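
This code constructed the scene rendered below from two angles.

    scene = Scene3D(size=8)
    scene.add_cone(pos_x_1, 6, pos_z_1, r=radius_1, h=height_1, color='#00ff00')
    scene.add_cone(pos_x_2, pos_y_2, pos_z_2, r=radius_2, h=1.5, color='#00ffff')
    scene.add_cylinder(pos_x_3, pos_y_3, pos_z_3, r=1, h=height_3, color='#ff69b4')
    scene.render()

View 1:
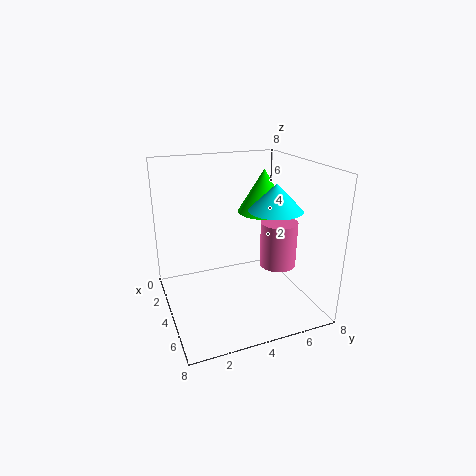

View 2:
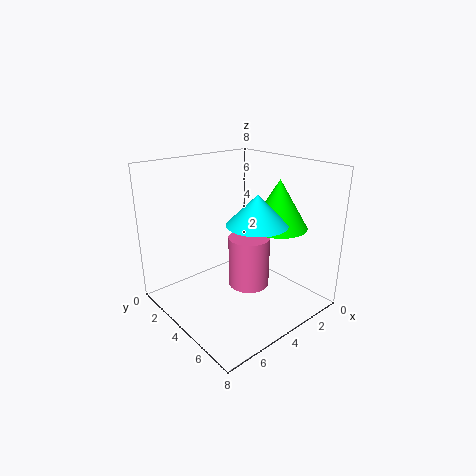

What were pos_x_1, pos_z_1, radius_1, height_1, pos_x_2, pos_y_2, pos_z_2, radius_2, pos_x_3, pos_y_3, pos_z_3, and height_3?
pos_x_1 = 3
pos_z_1 = 5
radius_1 = 1.5
height_1 = 2.5
pos_x_2 = 4.5
pos_y_2 = 6
pos_z_2 = 5.5
radius_2 = 1.5
pos_x_3 = 5
pos_y_3 = 6
pos_z_3 = 2.5
height_3 = 2.5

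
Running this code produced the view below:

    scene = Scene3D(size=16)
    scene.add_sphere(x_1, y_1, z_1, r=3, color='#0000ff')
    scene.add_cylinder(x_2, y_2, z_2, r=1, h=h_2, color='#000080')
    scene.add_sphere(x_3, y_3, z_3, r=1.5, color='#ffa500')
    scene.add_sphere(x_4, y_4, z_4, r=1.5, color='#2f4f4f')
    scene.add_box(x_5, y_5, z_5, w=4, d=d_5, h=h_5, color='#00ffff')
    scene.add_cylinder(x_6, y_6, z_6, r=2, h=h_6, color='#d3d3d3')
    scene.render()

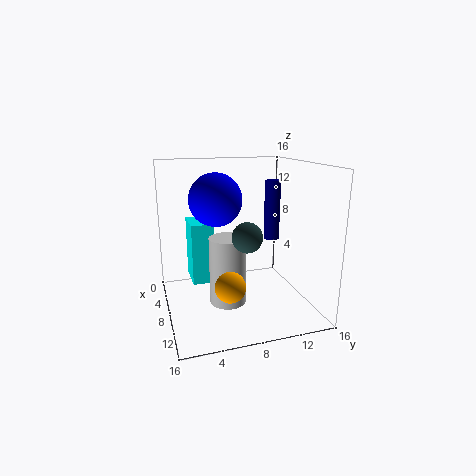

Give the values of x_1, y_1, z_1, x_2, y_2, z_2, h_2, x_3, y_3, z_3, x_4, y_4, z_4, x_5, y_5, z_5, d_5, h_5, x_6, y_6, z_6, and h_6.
x_1 = 6, y_1 = 6, z_1 = 12, x_2 = 3.5, y_2 = 14, z_2 = 6, h_2 = 7.5, x_3 = 13.5, y_3 = 5.5, z_3 = 5, x_4 = 12.5, y_4 = 7.5, z_4 = 9.5, x_5 = 3, y_5 = 3, z_5 = 2.5, d_5 = 2.5, h_5 = 7, x_6 = 9, y_6 = 6.5, z_6 = 1, h_6 = 7.5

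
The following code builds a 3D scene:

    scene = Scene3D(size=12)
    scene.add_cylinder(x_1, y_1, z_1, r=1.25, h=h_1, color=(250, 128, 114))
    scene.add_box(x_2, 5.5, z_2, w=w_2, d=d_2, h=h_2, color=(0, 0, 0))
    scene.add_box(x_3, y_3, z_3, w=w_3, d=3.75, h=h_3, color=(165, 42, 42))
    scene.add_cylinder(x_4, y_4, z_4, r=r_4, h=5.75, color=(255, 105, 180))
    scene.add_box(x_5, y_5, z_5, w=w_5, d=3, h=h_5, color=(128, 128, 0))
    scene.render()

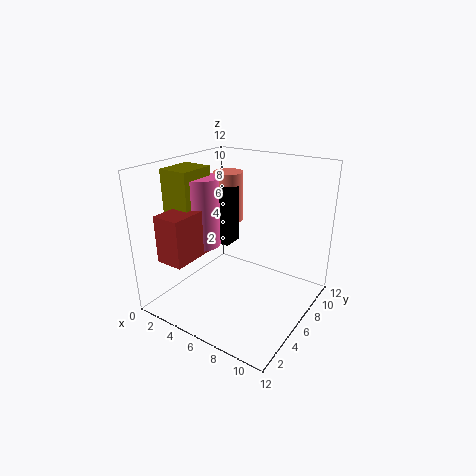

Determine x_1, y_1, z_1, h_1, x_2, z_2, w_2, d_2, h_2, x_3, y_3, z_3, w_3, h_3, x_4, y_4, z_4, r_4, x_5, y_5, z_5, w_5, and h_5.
x_1 = 4; y_1 = 7.5; z_1 = 6.75; h_1 = 4.25; x_2 = 2.5; z_2 = 5.25; w_2 = 2.75; d_2 = 1.75; h_2 = 4.75; x_3 = 2; y_3 = 0.75; z_3 = 5; w_3 = 2.25; h_3 = 3.75; x_4 = 3.25; y_4 = 4.75; z_4 = 5.25; r_4 = 1.5; x_5 = 1; y_5 = 2.75; z_5 = 8; w_5 = 2.5; h_5 = 3.75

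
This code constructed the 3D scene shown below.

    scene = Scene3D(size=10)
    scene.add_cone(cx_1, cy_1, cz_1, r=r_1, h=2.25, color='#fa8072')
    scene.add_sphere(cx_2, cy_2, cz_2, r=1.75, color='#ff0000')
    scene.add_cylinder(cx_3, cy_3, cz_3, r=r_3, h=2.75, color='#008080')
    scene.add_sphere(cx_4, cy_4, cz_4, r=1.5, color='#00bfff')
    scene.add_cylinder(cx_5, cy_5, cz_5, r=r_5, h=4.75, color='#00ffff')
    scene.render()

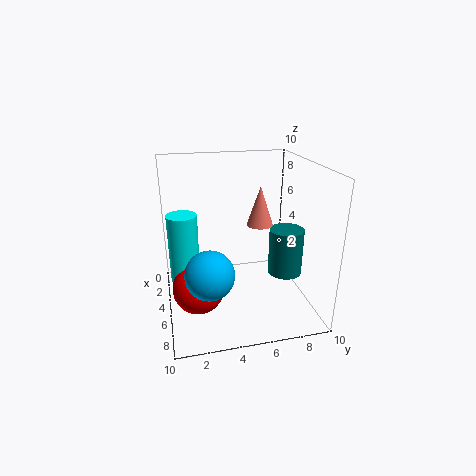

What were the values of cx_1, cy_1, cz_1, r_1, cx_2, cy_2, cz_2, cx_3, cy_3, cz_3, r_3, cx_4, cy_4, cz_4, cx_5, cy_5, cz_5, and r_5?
cx_1 = 8.25, cy_1 = 5.5, cz_1 = 7.25, r_1 = 0.75, cx_2 = 6, cy_2 = 2, cz_2 = 2, cx_3 = 8.75, cy_3 = 7, cz_3 = 4.25, r_3 = 1, cx_4 = 8.25, cy_4 = 2.5, cz_4 = 4.25, cx_5 = 5, cy_5 = 1.25, cz_5 = 2.25, r_5 = 1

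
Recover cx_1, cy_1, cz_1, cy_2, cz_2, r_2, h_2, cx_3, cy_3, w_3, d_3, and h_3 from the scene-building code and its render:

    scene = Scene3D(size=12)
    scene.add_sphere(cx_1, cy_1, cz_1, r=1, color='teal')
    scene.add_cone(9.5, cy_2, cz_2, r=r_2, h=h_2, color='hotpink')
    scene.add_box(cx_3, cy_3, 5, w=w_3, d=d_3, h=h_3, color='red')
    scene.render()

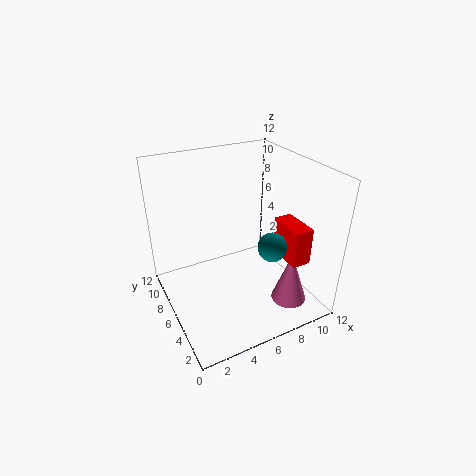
cx_1 = 6, cy_1 = 1, cz_1 = 8, cy_2 = 3, cz_2 = 0.5, r_2 = 1.5, h_2 = 4.5, cx_3 = 8.5, cy_3 = 1.5, w_3 = 1.5, d_3 = 3, h_3 = 3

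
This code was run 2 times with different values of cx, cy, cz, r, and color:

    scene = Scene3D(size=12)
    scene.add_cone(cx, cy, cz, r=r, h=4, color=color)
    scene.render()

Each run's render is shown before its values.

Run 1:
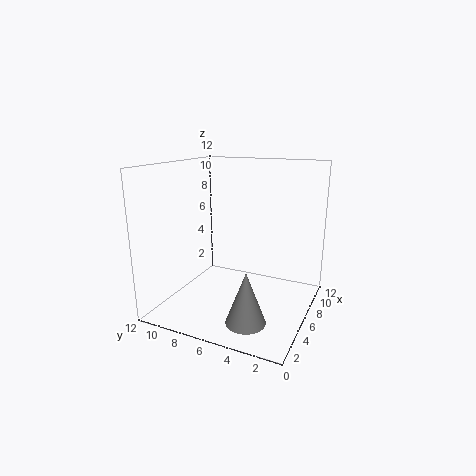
cx = 2
cy = 3.5
cz = 1
r = 1.5
color = 'gray'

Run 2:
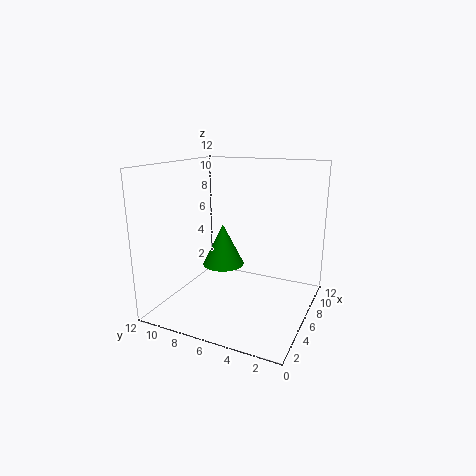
cx = 9
cy = 9
cz = 2
r = 2
color = 'green'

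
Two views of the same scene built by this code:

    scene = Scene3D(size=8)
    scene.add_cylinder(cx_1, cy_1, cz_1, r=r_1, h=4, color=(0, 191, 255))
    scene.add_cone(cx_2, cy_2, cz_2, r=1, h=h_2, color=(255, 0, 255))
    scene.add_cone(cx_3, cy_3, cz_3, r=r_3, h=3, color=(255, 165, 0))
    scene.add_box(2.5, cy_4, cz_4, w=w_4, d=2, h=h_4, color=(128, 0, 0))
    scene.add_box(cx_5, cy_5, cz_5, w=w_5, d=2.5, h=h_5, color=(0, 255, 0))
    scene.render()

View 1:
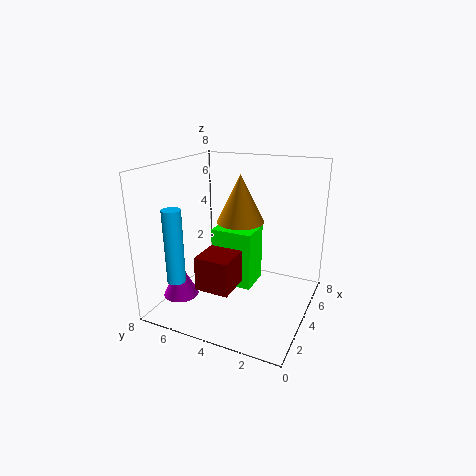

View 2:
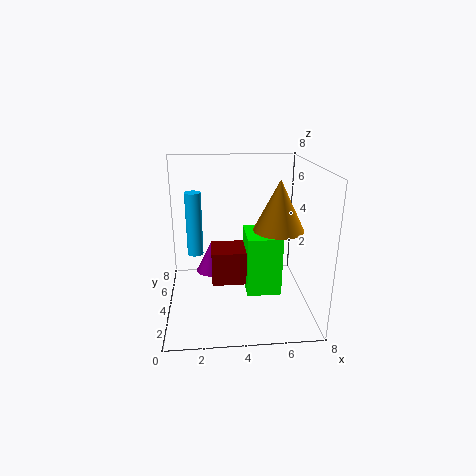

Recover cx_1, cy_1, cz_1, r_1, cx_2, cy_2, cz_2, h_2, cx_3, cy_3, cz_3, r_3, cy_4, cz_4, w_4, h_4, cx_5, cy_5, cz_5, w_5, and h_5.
cx_1 = 1.5; cy_1 = 6.5; cz_1 = 2; r_1 = 0.5; cx_2 = 2.5; cy_2 = 7; cz_2 = 0.5; h_2 = 2; cx_3 = 6.5; cy_3 = 5; cz_3 = 4; r_3 = 1.5; cy_4 = 4; cz_4 = 1; w_4 = 2; h_4 = 2; cx_5 = 4.5; cy_5 = 3.5; cz_5 = 0.5; w_5 = 2; h_5 = 3.5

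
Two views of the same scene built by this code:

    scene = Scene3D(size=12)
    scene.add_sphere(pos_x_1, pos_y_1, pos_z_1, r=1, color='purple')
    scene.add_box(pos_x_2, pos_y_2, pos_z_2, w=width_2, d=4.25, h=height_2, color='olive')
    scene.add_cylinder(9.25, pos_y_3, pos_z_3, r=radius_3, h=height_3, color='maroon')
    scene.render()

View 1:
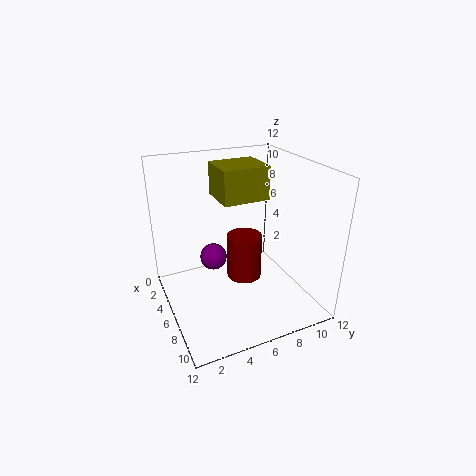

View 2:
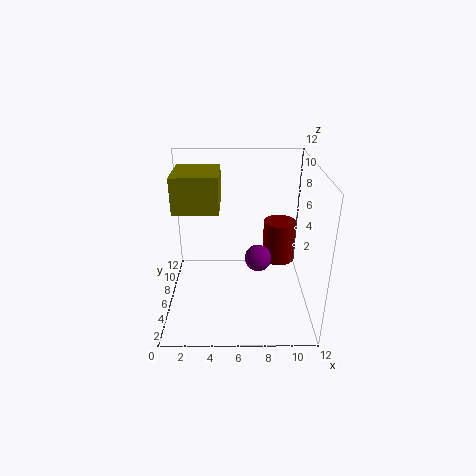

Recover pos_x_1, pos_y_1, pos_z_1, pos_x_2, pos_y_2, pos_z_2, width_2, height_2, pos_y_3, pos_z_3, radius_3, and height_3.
pos_x_1 = 7.5, pos_y_1 = 3.25, pos_z_1 = 5.75, pos_x_2 = 0.75, pos_y_2 = 5.5, pos_z_2 = 8.25, width_2 = 3.75, height_2 = 3, pos_y_3 = 5, pos_z_3 = 4.75, radius_3 = 1.25, height_3 = 3.25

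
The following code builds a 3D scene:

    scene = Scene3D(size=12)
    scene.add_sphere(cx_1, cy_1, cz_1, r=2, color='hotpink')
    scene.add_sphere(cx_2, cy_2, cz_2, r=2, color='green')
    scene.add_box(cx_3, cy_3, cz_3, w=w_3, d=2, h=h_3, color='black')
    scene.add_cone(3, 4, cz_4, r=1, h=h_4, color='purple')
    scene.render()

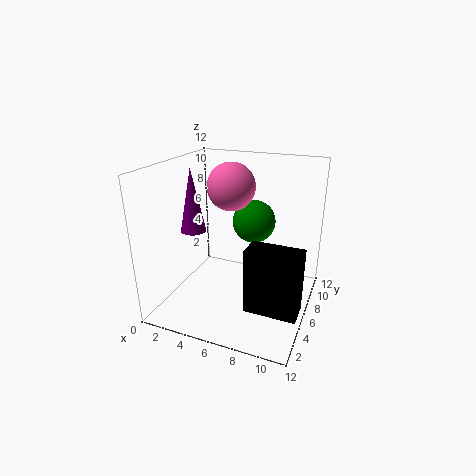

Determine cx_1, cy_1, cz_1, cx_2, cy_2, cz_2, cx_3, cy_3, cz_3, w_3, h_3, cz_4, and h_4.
cx_1 = 5
cy_1 = 7
cz_1 = 10
cx_2 = 6
cy_2 = 10
cz_2 = 6
cx_3 = 8
cy_3 = 2
cz_3 = 2
w_3 = 4
h_3 = 5
cz_4 = 7
h_4 = 5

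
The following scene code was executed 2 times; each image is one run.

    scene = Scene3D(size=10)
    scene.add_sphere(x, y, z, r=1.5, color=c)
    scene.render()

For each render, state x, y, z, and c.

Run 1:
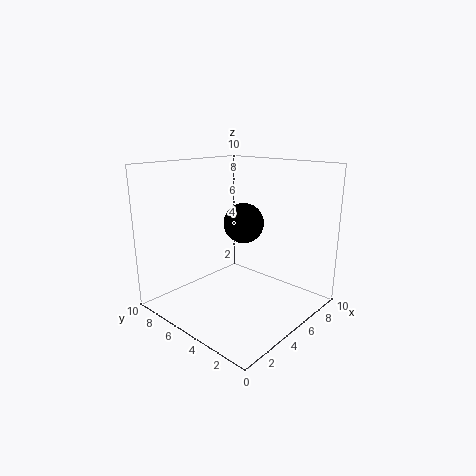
x = 6.75
y = 6
z = 5.5
c = 'black'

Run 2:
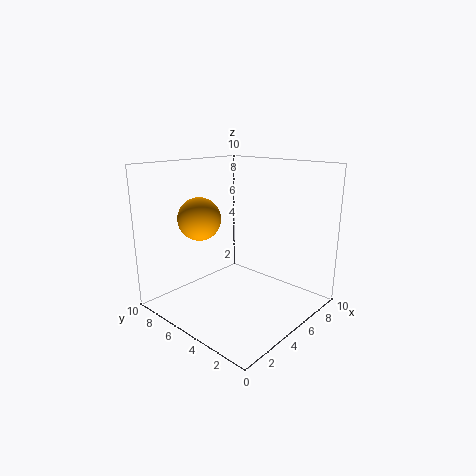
x = 3.5
y = 7.25
z = 6.25
c = 'orange'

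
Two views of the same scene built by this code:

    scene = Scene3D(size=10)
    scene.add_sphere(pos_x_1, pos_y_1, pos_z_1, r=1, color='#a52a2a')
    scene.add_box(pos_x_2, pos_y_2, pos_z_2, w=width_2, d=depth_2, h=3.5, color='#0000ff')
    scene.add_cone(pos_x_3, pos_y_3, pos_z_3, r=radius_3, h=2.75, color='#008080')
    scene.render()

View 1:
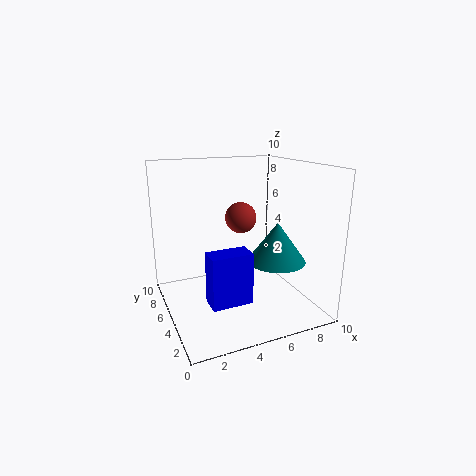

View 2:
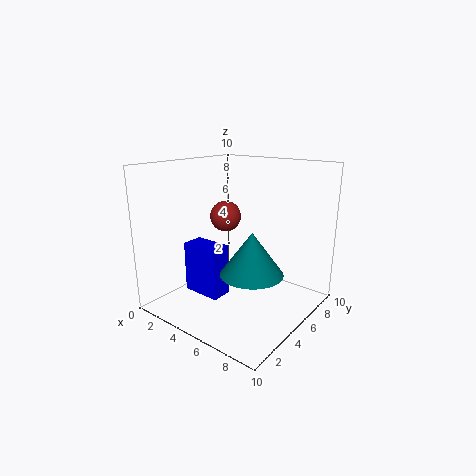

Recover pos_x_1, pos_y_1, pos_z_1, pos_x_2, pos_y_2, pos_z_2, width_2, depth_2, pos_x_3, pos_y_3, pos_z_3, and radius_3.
pos_x_1 = 4.75; pos_y_1 = 4; pos_z_1 = 6.75; pos_x_2 = 2.25; pos_y_2 = 2.5; pos_z_2 = 1.25; width_2 = 2.75; depth_2 = 1.5; pos_x_3 = 7.25; pos_y_3 = 3.5; pos_z_3 = 3.5; radius_3 = 2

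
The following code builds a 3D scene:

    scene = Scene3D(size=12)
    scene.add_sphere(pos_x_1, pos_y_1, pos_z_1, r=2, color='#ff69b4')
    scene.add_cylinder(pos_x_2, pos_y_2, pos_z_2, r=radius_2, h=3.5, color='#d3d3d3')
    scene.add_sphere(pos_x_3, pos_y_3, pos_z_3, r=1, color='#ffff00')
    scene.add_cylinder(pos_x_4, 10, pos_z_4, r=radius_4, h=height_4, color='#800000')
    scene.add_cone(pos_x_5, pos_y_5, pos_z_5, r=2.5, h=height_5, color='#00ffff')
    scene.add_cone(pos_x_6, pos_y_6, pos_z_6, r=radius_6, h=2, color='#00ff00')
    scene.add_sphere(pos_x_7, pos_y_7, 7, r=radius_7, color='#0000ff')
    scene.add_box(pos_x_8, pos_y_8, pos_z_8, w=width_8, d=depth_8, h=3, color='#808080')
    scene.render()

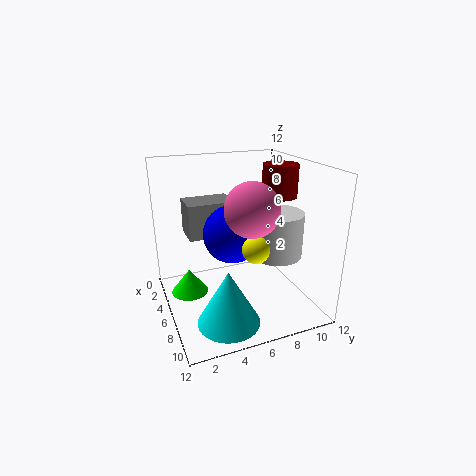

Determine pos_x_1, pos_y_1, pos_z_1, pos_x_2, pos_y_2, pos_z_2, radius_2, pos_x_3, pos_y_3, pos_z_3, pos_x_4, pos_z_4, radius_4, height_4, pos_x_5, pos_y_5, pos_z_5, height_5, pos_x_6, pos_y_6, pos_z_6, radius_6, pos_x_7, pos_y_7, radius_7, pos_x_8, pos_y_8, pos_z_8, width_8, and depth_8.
pos_x_1 = 9.25; pos_y_1 = 5.75; pos_z_1 = 9.5; pos_x_2 = 8.5; pos_y_2 = 8.25; pos_z_2 = 5.25; radius_2 = 2; pos_x_3 = 10; pos_y_3 = 5.75; pos_z_3 = 6.75; pos_x_4 = 5.5; pos_z_4 = 9; radius_4 = 1.5; height_4 = 2.75; pos_x_5 = 9; pos_y_5 = 4; pos_z_5 = 0.25; height_5 = 4.5; pos_x_6 = 5.75; pos_y_6 = 1.75; pos_z_6 = 1.75; radius_6 = 1.5; pos_x_7 = 7.25; pos_y_7 = 5; radius_7 = 2.25; pos_x_8 = 2; pos_y_8 = 2.25; pos_z_8 = 5.75; width_8 = 2.75; depth_8 = 4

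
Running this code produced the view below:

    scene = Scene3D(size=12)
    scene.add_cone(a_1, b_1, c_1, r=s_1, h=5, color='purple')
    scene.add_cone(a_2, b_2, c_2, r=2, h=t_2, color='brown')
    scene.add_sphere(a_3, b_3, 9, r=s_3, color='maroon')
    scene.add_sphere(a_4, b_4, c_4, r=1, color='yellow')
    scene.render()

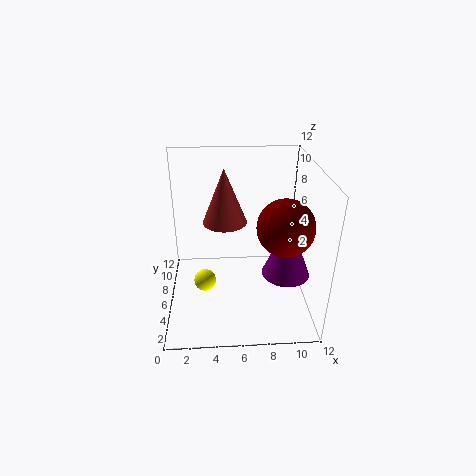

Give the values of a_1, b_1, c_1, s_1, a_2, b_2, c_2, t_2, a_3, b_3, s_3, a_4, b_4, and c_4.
a_1 = 10; b_1 = 5; c_1 = 3; s_1 = 2; a_2 = 5; b_2 = 9; c_2 = 6; t_2 = 5; a_3 = 9; b_3 = 2; s_3 = 2; a_4 = 3; b_4 = 7; c_4 = 1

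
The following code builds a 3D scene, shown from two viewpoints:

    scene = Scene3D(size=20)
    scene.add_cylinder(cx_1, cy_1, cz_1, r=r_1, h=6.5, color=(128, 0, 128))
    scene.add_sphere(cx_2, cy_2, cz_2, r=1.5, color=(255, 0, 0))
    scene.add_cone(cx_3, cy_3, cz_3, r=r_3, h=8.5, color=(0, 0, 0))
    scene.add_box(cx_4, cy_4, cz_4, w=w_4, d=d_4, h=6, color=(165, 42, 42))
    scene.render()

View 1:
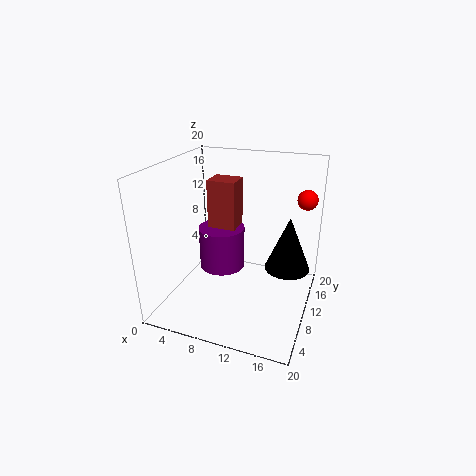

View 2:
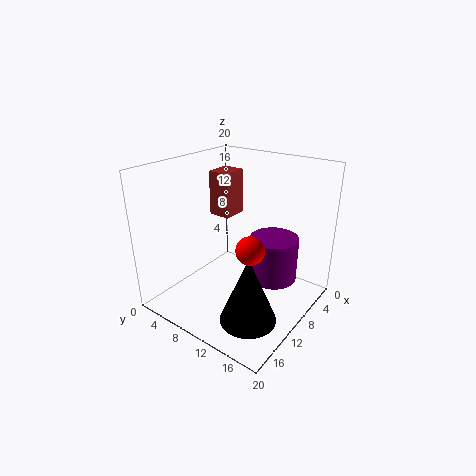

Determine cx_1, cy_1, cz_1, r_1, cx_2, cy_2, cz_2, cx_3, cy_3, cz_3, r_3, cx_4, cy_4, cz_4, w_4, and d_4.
cx_1 = 6; cy_1 = 13.5; cz_1 = 3; r_1 = 3.5; cx_2 = 18; cy_2 = 17.5; cz_2 = 14; cx_3 = 16; cy_3 = 16; cz_3 = 3; r_3 = 3.5; cx_4 = 7.5; cy_4 = 6; cz_4 = 13; w_4 = 3.5; d_4 = 3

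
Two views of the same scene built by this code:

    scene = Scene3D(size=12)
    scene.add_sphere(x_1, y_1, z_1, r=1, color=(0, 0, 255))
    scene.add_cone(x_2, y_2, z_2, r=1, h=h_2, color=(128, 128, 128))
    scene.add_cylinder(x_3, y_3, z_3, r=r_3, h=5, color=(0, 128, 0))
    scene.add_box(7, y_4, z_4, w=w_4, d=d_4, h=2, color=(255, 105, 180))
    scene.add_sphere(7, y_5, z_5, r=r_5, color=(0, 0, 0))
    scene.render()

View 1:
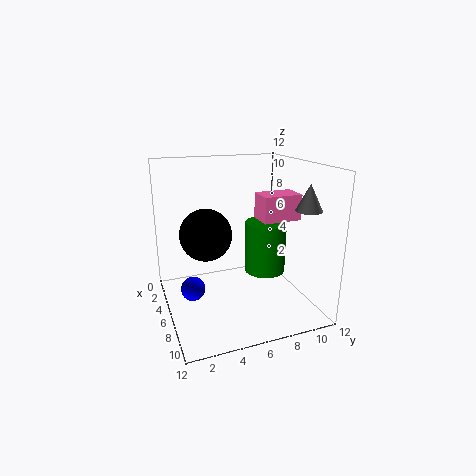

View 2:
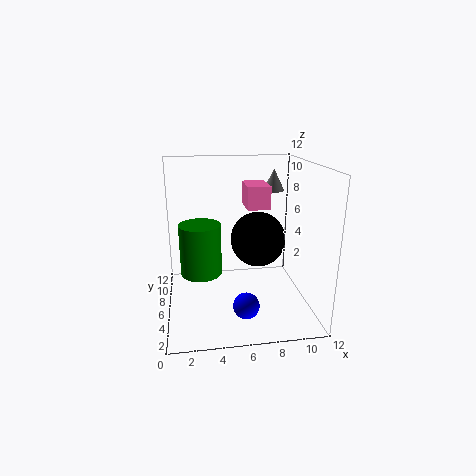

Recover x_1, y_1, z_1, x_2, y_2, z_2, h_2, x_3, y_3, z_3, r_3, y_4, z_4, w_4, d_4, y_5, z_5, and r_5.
x_1 = 6
y_1 = 2
z_1 = 2
x_2 = 10
y_2 = 10
z_2 = 9
h_2 = 2
x_3 = 3
y_3 = 10
z_3 = 1
r_3 = 2
y_4 = 7
z_4 = 8
w_4 = 2
d_4 = 3
y_5 = 3
z_5 = 7
r_5 = 2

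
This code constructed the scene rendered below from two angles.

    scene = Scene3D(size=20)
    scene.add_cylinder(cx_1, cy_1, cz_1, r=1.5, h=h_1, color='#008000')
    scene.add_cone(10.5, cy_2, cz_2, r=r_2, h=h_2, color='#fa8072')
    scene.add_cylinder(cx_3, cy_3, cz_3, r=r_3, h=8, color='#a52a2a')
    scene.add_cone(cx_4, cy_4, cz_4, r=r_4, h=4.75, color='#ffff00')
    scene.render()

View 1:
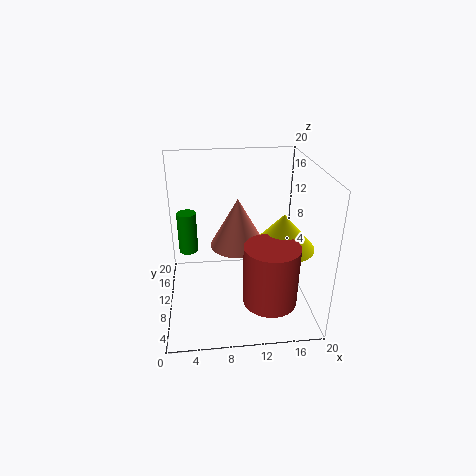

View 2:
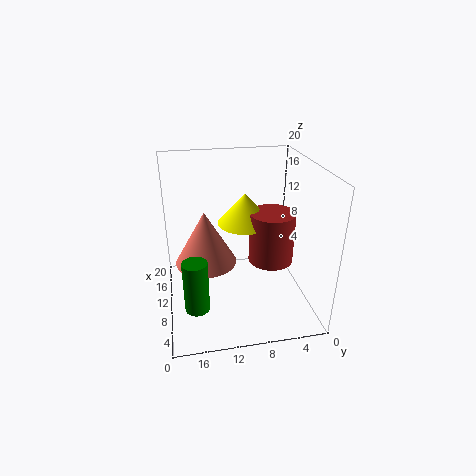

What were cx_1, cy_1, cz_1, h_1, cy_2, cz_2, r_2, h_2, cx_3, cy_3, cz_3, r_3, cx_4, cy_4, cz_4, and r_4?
cx_1 = 2.75
cy_1 = 16.5
cz_1 = 4.75
h_1 = 6.5
cy_2 = 14.5
cz_2 = 6.5
r_2 = 4.25
h_2 = 7.5
cx_3 = 13.5
cy_3 = 4
cz_3 = 3.75
r_3 = 3.5
cx_4 = 15.75
cy_4 = 7.75
cz_4 = 9.5
r_4 = 4.25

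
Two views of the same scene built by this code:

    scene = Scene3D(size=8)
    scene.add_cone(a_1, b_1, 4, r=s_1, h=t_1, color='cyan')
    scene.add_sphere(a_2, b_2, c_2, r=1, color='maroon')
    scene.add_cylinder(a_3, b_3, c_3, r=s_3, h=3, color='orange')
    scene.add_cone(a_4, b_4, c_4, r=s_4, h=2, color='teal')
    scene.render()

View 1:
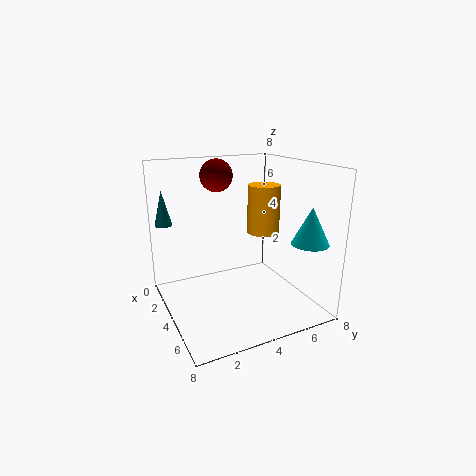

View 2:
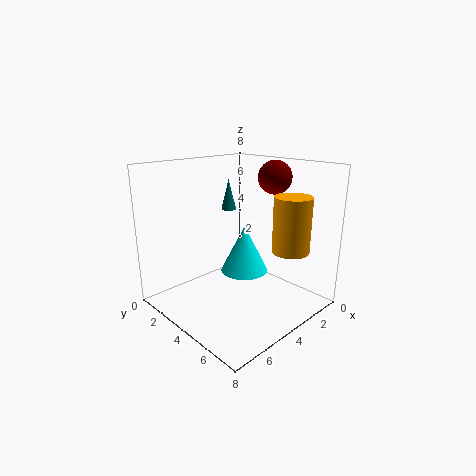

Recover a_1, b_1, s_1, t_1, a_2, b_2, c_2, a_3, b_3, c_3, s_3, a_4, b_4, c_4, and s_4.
a_1 = 6.5
b_1 = 7
s_1 = 1
t_1 = 2
a_2 = 1
b_2 = 4
c_2 = 7
a_3 = 2.5
b_3 = 6.5
c_3 = 3.5
s_3 = 1
a_4 = 1.5
b_4 = 0.5
c_4 = 4.5
s_4 = 0.5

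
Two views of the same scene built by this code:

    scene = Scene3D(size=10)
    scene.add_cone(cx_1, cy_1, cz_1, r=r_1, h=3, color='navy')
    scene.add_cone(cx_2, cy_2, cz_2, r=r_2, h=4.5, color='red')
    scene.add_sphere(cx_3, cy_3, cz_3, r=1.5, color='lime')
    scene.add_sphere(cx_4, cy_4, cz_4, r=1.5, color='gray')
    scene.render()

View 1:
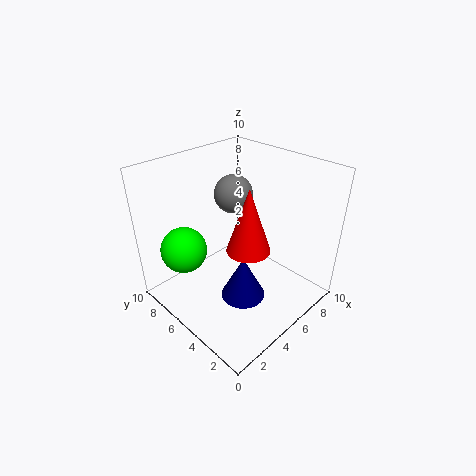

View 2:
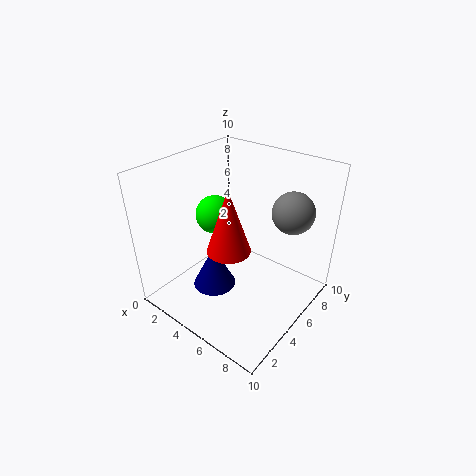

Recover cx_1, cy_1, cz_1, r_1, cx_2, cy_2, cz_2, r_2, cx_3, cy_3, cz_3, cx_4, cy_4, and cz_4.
cx_1 = 4
cy_1 = 3.5
cz_1 = 1.5
r_1 = 1.5
cx_2 = 5
cy_2 = 4
cz_2 = 4.5
r_2 = 1.5
cx_3 = 1.5
cy_3 = 6.5
cz_3 = 5
cx_4 = 7.5
cy_4 = 8
cz_4 = 6.5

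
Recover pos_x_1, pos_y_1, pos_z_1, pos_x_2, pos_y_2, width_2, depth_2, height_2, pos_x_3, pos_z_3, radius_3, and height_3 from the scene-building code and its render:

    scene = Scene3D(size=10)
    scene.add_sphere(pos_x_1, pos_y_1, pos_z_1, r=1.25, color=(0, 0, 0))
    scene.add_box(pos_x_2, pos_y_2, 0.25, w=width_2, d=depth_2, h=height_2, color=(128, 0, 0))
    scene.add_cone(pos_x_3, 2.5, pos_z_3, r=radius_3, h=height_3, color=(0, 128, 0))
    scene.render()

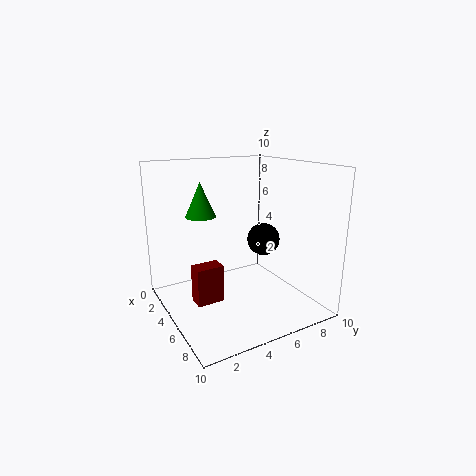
pos_x_1 = 3.75; pos_y_1 = 8; pos_z_1 = 4; pos_x_2 = 3.5; pos_y_2 = 2; width_2 = 1.25; depth_2 = 2; height_2 = 2.75; pos_x_3 = 4.5; pos_z_3 = 6.75; radius_3 = 1; height_3 = 2.25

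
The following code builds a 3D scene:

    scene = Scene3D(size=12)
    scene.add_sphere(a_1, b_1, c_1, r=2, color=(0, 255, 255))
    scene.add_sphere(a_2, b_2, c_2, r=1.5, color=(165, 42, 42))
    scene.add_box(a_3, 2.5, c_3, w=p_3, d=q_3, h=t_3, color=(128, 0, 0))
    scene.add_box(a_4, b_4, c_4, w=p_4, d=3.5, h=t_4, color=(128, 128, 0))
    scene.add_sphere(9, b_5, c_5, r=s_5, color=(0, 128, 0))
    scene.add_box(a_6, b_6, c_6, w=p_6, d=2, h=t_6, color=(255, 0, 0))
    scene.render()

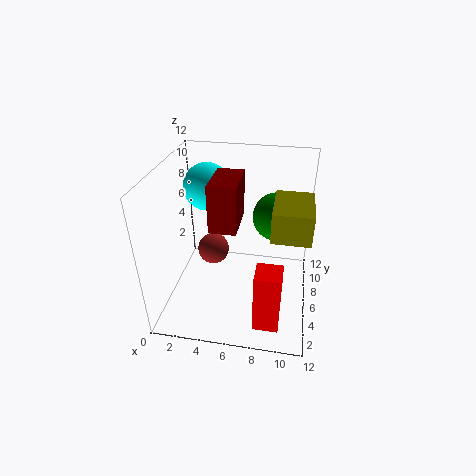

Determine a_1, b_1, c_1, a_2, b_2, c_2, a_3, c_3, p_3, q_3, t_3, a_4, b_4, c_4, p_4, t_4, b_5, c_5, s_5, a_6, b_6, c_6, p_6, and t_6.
a_1 = 3, b_1 = 8, c_1 = 9.5, a_2 = 3, b_2 = 9, c_2 = 2.5, a_3 = 4.5, c_3 = 8.5, p_3 = 2, q_3 = 3.5, t_3 = 3.5, a_4 = 9, b_4 = 0.5, c_4 = 9.5, p_4 = 2.5, t_4 = 2, b_5 = 7.5, c_5 = 7.5, s_5 = 2, a_6 = 8, b_6 = 1, c_6 = 1, p_6 = 2, t_6 = 5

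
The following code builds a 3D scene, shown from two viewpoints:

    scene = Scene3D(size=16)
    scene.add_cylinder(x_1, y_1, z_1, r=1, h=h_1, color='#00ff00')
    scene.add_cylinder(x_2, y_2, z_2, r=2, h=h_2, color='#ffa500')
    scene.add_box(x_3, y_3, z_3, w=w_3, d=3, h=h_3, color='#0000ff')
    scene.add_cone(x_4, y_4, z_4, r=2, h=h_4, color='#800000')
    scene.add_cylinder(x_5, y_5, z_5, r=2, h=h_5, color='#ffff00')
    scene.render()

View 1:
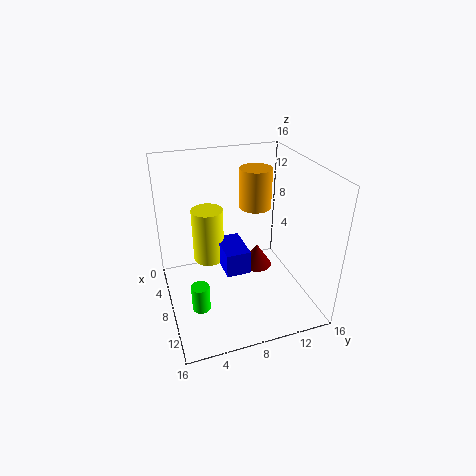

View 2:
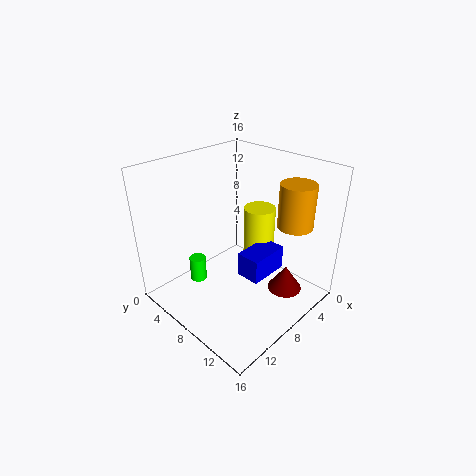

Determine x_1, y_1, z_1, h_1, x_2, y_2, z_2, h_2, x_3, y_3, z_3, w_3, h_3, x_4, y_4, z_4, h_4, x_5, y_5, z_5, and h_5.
x_1 = 10
y_1 = 3
z_1 = 1
h_1 = 3
x_2 = 3
y_2 = 12
z_2 = 9
h_2 = 5
x_3 = 2
y_3 = 7
z_3 = 2
w_3 = 5
h_3 = 3
x_4 = 4
y_4 = 12
z_4 = 1
h_4 = 3
x_5 = 2
y_5 = 6
z_5 = 2
h_5 = 7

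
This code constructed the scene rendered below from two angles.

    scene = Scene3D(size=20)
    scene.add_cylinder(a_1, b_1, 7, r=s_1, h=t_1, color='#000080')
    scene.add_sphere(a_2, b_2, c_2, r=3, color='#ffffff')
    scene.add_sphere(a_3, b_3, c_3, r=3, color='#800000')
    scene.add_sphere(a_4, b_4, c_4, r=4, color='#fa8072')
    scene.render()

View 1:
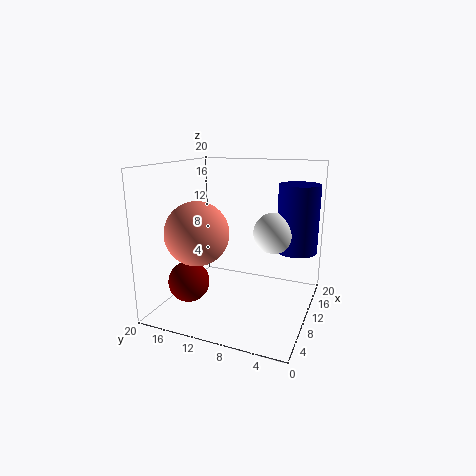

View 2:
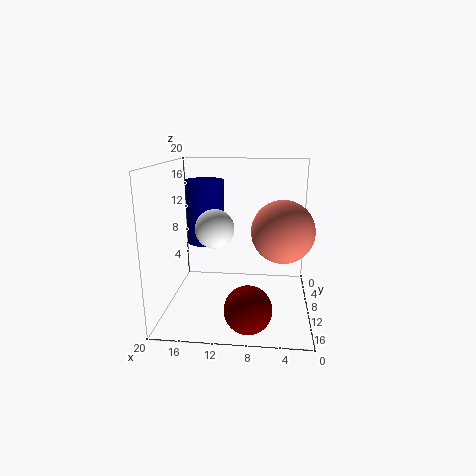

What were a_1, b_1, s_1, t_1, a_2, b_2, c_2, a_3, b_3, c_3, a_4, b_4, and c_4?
a_1 = 16; b_1 = 3; s_1 = 3; t_1 = 10; a_2 = 14; b_2 = 6; c_2 = 10; a_3 = 8; b_3 = 17; c_3 = 3; a_4 = 4; b_4 = 13; c_4 = 12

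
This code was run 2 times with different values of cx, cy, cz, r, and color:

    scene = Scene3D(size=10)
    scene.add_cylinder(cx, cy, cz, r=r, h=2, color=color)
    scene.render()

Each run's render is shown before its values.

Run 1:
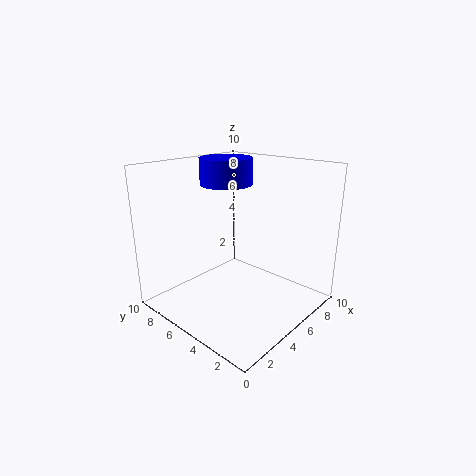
cx = 7
cy = 8
cz = 8
r = 2
color = 'blue'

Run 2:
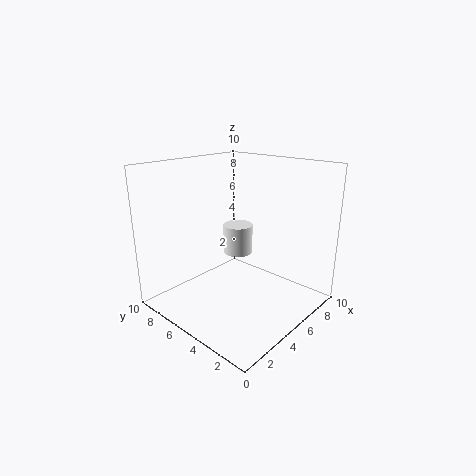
cx = 5
cy = 5
cz = 4
r = 1
color = 'white'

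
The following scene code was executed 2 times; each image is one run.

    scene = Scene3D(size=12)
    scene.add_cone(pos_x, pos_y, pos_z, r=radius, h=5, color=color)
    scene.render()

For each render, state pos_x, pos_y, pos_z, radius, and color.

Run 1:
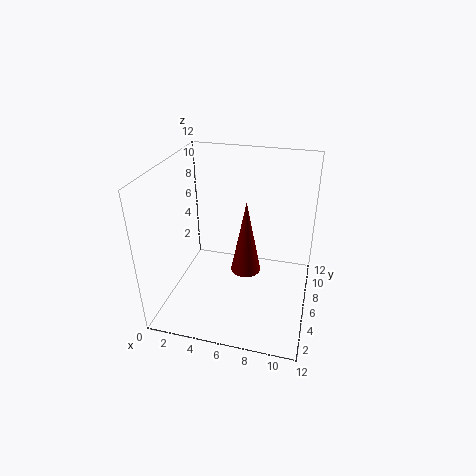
pos_x = 7.75
pos_y = 1.5
pos_z = 6.5
radius = 1
color = 'maroon'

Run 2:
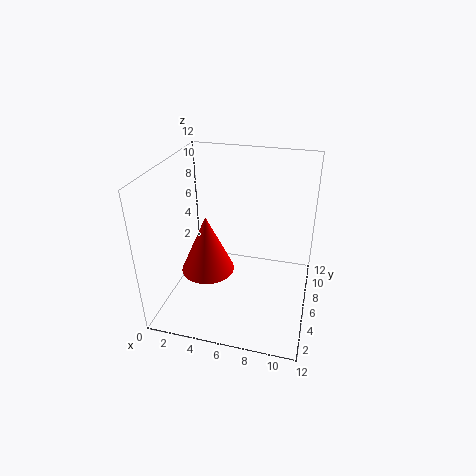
pos_x = 3.5
pos_y = 5.25
pos_z = 3
radius = 2.25
color = 'red'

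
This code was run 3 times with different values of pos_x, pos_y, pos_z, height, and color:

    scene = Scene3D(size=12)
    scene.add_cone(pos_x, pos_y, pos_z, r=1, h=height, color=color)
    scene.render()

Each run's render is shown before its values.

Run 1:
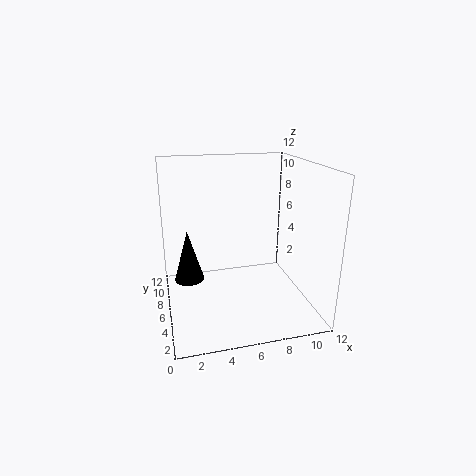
pos_x = 1.5, pos_y = 2, pos_z = 5, height = 3.5, color = 'black'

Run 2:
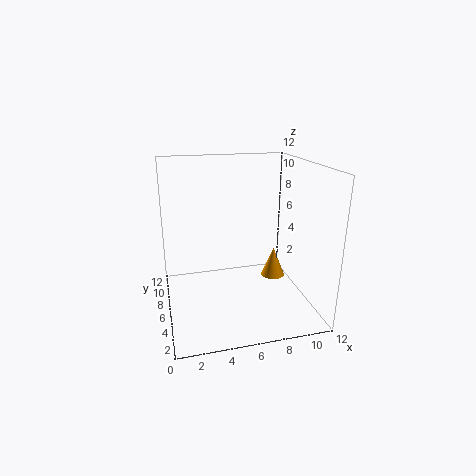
pos_x = 9, pos_y = 5.5, pos_z = 2.5, height = 2.5, color = 'orange'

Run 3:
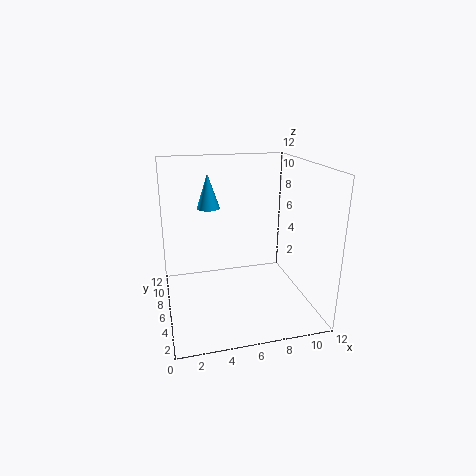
pos_x = 4, pos_y = 8.5, pos_z = 8, height = 3, color = 'deepskyblue'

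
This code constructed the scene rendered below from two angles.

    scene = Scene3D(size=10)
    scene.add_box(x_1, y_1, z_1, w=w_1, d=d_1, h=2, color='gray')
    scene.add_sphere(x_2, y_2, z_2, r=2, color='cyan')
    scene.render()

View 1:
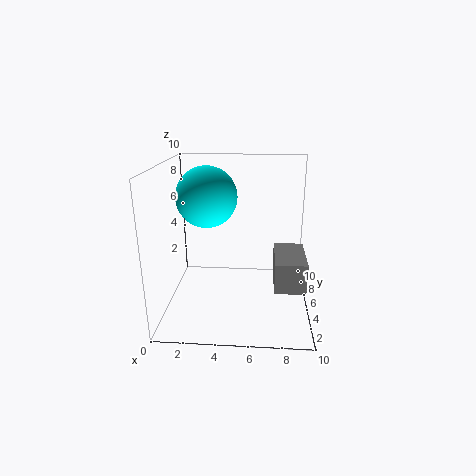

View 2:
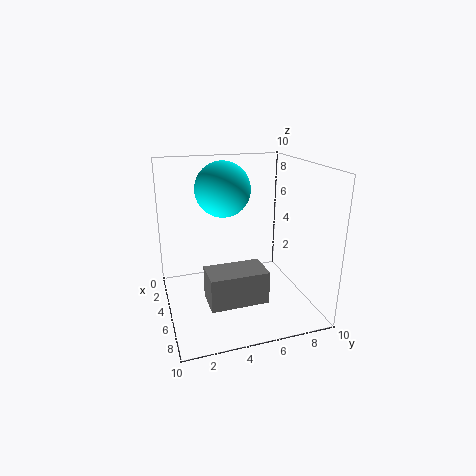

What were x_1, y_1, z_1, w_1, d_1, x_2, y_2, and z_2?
x_1 = 7.5
y_1 = 2
z_1 = 2.5
w_1 = 2
d_1 = 3.5
x_2 = 3
y_2 = 4.5
z_2 = 8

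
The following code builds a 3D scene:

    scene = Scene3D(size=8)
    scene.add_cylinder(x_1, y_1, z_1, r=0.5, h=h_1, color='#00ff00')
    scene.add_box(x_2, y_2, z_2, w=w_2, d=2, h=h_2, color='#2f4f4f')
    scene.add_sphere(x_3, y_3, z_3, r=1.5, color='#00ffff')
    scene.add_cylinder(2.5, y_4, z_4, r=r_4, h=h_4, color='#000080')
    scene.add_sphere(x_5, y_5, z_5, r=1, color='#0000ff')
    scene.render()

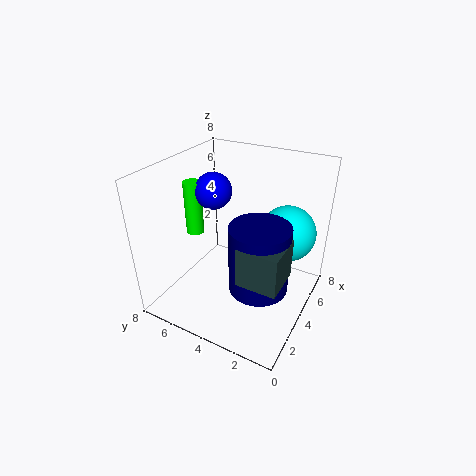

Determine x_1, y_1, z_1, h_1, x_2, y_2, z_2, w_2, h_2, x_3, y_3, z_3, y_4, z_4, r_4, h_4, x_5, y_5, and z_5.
x_1 = 3.5
y_1 = 6.5
z_1 = 4
h_1 = 3
x_2 = 1
y_2 = 0.5
z_2 = 3.5
w_2 = 2
h_2 = 2
x_3 = 5
y_3 = 1.5
z_3 = 4.5
y_4 = 2
z_4 = 2.5
r_4 = 1.5
h_4 = 3.5
x_5 = 4
y_5 = 5.5
z_5 = 6.5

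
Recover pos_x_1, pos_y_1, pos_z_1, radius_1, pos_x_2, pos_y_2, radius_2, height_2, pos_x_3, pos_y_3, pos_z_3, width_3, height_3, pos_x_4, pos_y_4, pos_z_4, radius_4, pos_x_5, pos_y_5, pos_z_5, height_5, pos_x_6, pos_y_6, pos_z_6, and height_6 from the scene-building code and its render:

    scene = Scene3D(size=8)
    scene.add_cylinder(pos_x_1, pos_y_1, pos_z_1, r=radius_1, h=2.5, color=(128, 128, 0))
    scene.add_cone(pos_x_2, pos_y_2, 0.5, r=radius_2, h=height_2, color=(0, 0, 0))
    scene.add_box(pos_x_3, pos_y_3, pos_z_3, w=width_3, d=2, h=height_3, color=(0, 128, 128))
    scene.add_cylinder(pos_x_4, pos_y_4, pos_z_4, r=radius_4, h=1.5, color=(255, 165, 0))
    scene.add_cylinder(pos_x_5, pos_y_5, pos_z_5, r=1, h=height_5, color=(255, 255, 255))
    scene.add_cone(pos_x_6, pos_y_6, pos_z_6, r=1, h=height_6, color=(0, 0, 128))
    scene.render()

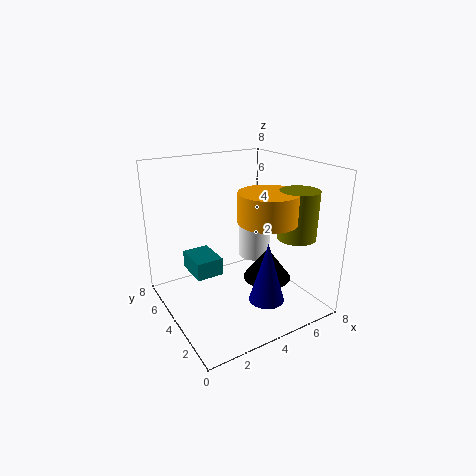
pos_x_1 = 6, pos_y_1 = 1.5, pos_z_1 = 4.5, radius_1 = 1, pos_x_2 = 6.5, pos_y_2 = 4.5, radius_2 = 1.5, height_2 = 2, pos_x_3 = 1.5, pos_y_3 = 4, pos_z_3 = 2, width_3 = 1.5, height_3 = 1, pos_x_4 = 4.5, pos_y_4 = 2, pos_z_4 = 5.5, radius_4 = 1.5, pos_x_5 = 6.5, pos_y_5 = 6, pos_z_5 = 1.5, height_5 = 2.5, pos_x_6 = 5, pos_y_6 = 2.5, pos_z_6 = 0.5, height_6 = 3.5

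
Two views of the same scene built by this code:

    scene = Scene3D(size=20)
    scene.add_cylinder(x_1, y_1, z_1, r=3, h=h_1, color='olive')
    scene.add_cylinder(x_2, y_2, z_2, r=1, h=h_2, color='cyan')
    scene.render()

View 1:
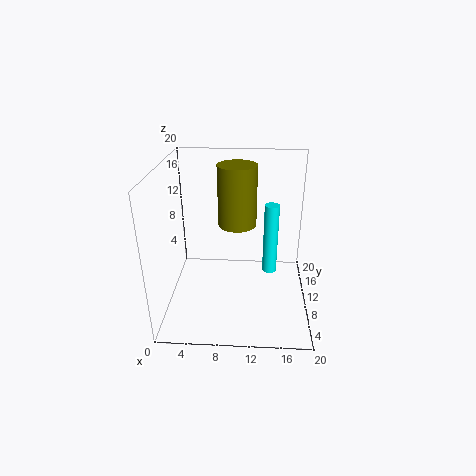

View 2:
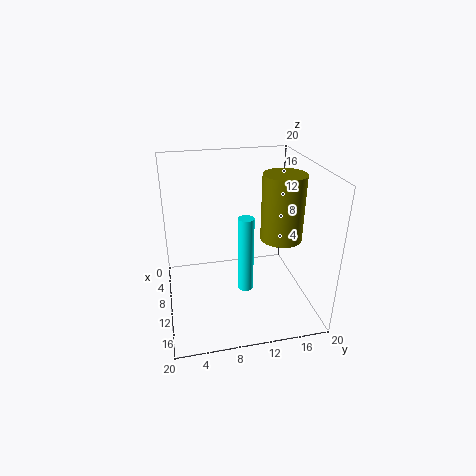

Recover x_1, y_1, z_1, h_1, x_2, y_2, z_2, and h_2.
x_1 = 9.5, y_1 = 16.5, z_1 = 9, h_1 = 9.5, x_2 = 14.5, y_2 = 10, z_2 = 5, h_2 = 10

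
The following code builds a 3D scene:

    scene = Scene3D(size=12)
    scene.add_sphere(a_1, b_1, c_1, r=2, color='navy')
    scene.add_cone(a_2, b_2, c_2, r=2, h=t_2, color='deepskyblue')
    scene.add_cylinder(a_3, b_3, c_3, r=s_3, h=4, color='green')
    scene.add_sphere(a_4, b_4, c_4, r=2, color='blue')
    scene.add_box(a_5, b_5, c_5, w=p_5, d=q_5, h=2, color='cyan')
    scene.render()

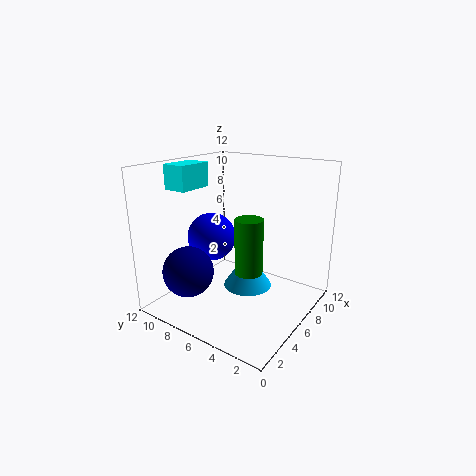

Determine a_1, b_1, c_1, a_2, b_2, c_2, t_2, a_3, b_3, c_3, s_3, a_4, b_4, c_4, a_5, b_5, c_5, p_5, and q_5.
a_1 = 2; b_1 = 8; c_1 = 4; a_2 = 6; b_2 = 5; c_2 = 2; t_2 = 3; a_3 = 3; b_3 = 3; c_3 = 5; s_3 = 1; a_4 = 5; b_4 = 8; c_4 = 6; a_5 = 3; b_5 = 9; c_5 = 10; p_5 = 3; q_5 = 2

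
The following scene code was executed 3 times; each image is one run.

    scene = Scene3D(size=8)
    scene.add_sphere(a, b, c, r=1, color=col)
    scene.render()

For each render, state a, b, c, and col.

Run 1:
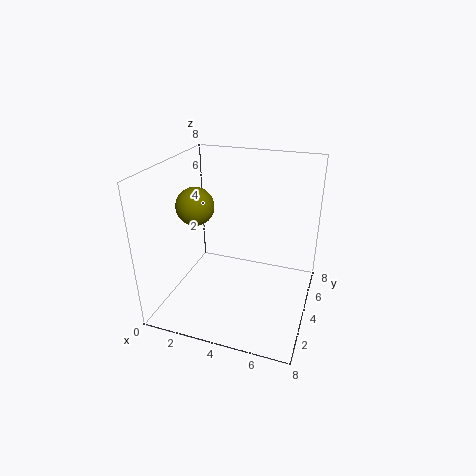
a = 2, b = 3, c = 6, col = 'olive'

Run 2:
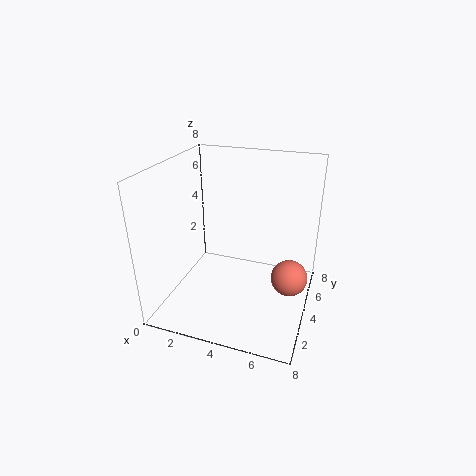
a = 7, b = 4, c = 2, col = 'salmon'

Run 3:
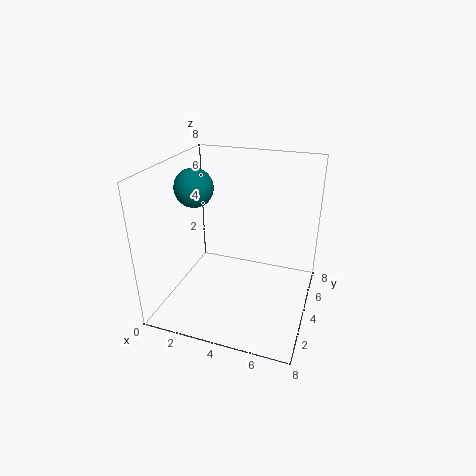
a = 2, b = 3, c = 7, col = 'teal'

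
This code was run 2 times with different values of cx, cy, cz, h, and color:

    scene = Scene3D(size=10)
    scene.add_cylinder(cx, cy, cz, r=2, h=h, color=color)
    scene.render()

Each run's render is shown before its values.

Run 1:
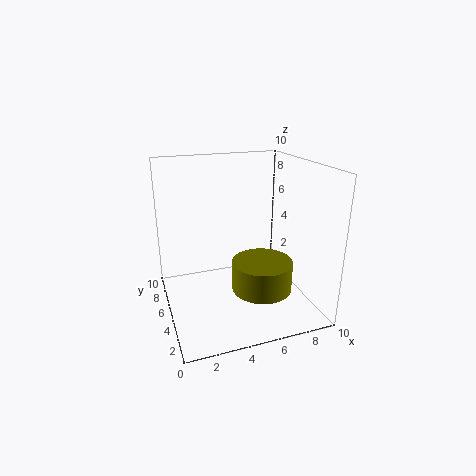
cx = 6
cy = 3
cz = 2
h = 2
color = 'olive'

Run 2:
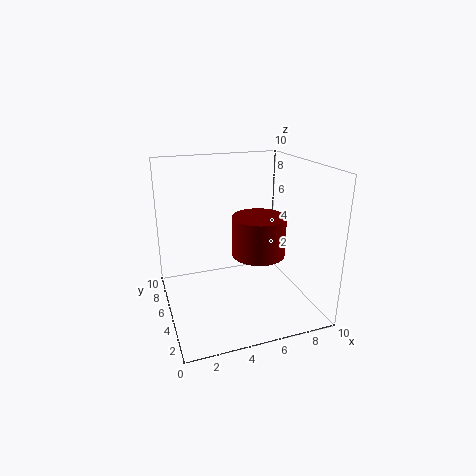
cx = 7
cy = 6
cz = 3
h = 3
color = 'maroon'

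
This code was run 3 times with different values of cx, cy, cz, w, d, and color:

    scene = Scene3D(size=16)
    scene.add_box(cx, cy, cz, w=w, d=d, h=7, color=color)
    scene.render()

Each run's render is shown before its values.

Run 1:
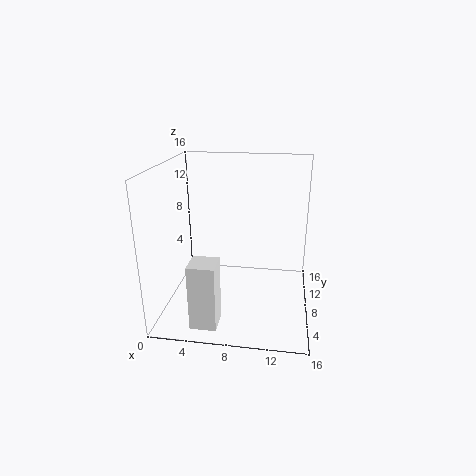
cx = 4; cy = 1.25; cz = 0.5; w = 2.75; d = 2.75; color = 'white'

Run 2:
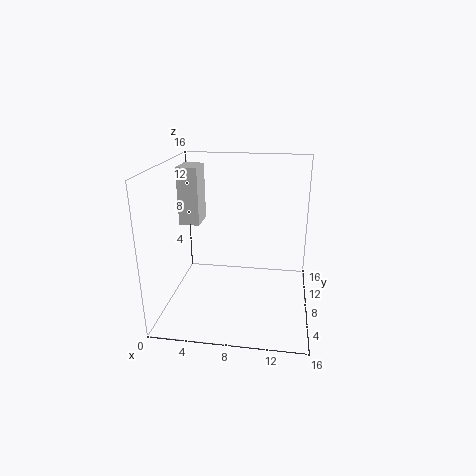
cx = 0.25; cy = 11; cz = 8; w = 2.5; d = 3.5; color = 'lightgray'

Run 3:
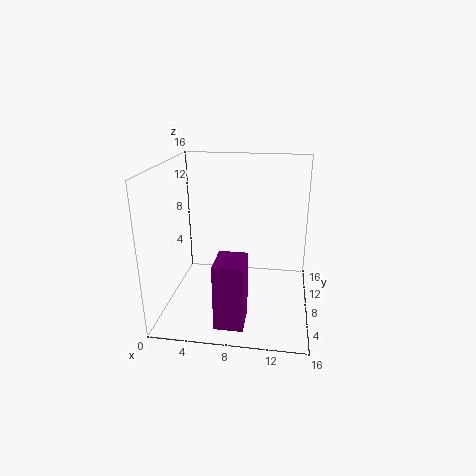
cx = 6.5; cy = 1.25; cz = 0.75; w = 3; d = 3.75; color = 'purple'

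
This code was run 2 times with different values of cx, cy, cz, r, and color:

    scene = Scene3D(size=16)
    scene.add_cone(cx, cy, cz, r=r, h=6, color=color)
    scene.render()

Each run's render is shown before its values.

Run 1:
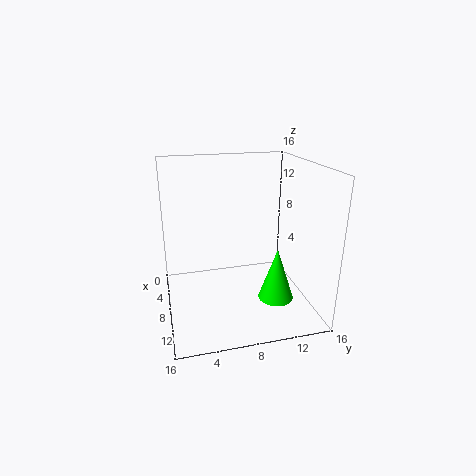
cx = 10; cy = 12; cz = 1; r = 2; color = 'lime'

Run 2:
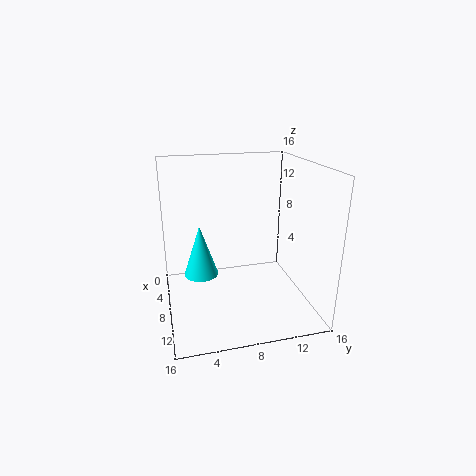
cx = 6; cy = 4; cz = 3; r = 2; color = 'cyan'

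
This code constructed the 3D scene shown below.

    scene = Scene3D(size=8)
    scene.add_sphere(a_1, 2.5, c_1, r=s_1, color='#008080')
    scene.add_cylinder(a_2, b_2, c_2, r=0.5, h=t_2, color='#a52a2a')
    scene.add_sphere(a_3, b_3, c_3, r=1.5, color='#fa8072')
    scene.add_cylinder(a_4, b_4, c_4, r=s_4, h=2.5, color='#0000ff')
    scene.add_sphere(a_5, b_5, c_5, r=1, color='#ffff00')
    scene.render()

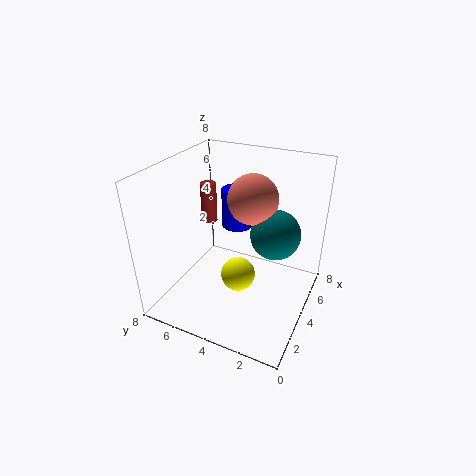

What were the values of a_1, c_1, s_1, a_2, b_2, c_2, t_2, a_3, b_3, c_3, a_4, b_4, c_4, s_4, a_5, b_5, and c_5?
a_1 = 6
c_1 = 3.5
s_1 = 1.5
a_2 = 6
b_2 = 7
c_2 = 3.5
t_2 = 2.5
a_3 = 6
b_3 = 4
c_3 = 5.5
a_4 = 7
b_4 = 5.5
c_4 = 3
s_4 = 1
a_5 = 4
b_5 = 4
c_5 = 1.5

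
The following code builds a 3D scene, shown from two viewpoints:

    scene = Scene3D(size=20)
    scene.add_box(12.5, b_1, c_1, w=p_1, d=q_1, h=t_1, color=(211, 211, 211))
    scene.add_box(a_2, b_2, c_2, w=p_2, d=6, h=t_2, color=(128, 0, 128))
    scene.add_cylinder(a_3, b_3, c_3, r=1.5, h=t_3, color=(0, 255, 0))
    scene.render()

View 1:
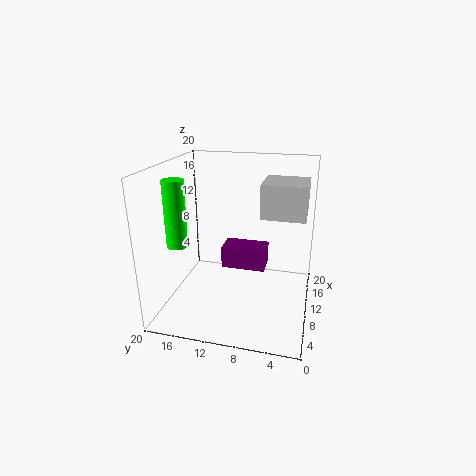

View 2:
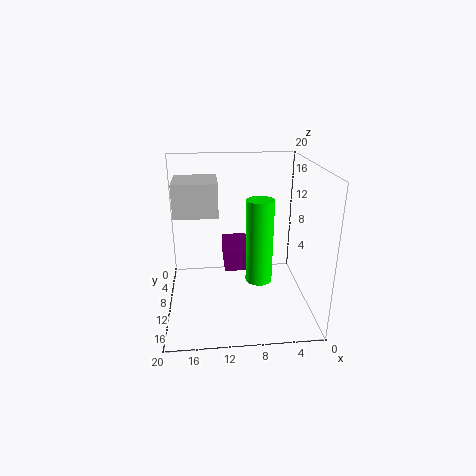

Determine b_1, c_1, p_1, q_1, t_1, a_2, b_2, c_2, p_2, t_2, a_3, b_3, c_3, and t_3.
b_1 = 1
c_1 = 12
p_1 = 6.5
q_1 = 6.5
t_1 = 5
a_2 = 8.5
b_2 = 6
c_2 = 6
p_2 = 3.5
t_2 = 3
a_3 = 8.5
b_3 = 18.5
c_3 = 8.5
t_3 = 9.5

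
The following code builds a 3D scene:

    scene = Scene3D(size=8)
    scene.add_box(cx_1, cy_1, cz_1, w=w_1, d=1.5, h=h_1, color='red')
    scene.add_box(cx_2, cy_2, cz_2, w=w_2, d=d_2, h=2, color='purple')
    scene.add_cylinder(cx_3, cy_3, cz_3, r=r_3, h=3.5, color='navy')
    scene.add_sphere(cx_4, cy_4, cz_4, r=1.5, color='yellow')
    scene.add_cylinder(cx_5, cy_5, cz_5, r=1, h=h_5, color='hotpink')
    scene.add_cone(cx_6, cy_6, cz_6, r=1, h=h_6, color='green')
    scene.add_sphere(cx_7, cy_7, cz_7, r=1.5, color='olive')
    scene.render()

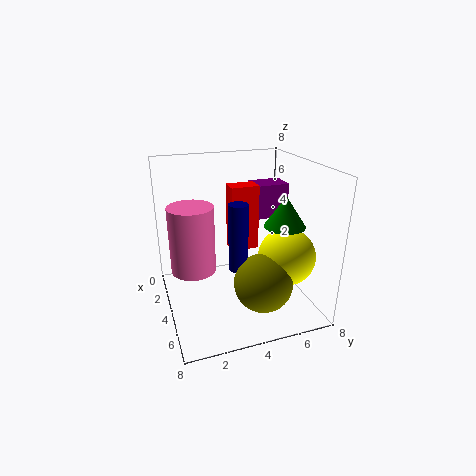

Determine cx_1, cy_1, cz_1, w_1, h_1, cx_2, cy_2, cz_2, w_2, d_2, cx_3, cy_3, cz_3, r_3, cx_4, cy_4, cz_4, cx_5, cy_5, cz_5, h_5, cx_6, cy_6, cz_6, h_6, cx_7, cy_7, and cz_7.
cx_1 = 3.5, cy_1 = 3.5, cz_1 = 3.5, w_1 = 1, h_1 = 3.5, cx_2 = 1.5, cy_2 = 5.5, cz_2 = 4.5, w_2 = 1.5, d_2 = 2, cx_3 = 5.5, cy_3 = 3.5, cz_3 = 3, r_3 = 0.5, cx_4 = 6, cy_4 = 6, cz_4 = 3.5, cx_5 = 6.5, cy_5 = 1, cz_5 = 4, h_5 = 3, cx_6 = 6.5, cy_6 = 5.5, cz_6 = 5.5, h_6 = 1.5, cx_7 = 6.5, cy_7 = 4.5, cz_7 = 2.5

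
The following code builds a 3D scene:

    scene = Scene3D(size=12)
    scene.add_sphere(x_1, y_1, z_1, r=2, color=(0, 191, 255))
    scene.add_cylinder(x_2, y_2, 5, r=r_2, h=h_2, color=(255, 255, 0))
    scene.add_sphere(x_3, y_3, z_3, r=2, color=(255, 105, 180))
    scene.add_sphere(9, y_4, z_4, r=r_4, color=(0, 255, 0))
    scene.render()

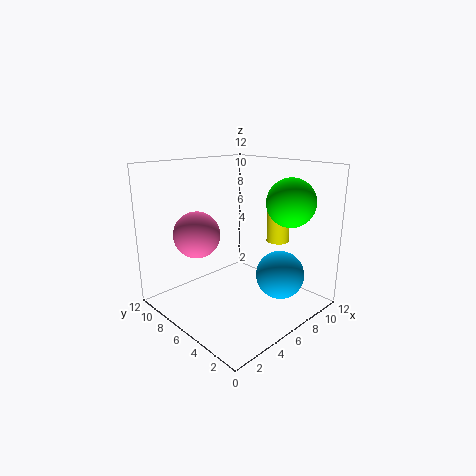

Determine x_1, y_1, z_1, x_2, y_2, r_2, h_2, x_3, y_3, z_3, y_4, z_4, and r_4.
x_1 = 8
y_1 = 3
z_1 = 3
x_2 = 10
y_2 = 5
r_2 = 1
h_2 = 4
x_3 = 4
y_3 = 9
z_3 = 6
y_4 = 3
z_4 = 9
r_4 = 2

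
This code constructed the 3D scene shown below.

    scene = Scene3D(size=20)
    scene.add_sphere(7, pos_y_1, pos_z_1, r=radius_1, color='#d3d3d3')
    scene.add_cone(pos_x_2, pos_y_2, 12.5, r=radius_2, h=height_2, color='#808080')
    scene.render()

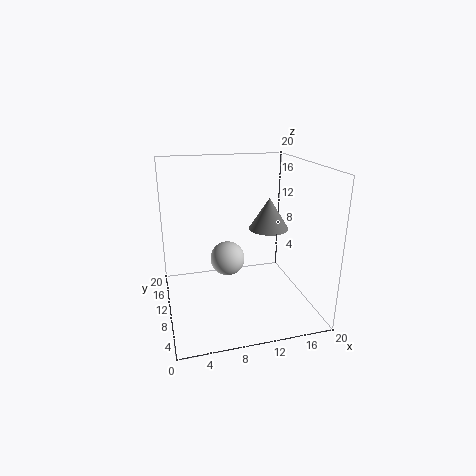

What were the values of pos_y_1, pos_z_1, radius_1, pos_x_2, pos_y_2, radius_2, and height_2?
pos_y_1 = 3.75
pos_z_1 = 10.25
radius_1 = 2
pos_x_2 = 13
pos_y_2 = 6.25
radius_2 = 2.5
height_2 = 4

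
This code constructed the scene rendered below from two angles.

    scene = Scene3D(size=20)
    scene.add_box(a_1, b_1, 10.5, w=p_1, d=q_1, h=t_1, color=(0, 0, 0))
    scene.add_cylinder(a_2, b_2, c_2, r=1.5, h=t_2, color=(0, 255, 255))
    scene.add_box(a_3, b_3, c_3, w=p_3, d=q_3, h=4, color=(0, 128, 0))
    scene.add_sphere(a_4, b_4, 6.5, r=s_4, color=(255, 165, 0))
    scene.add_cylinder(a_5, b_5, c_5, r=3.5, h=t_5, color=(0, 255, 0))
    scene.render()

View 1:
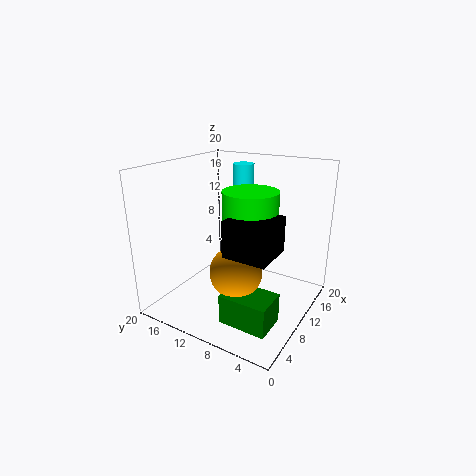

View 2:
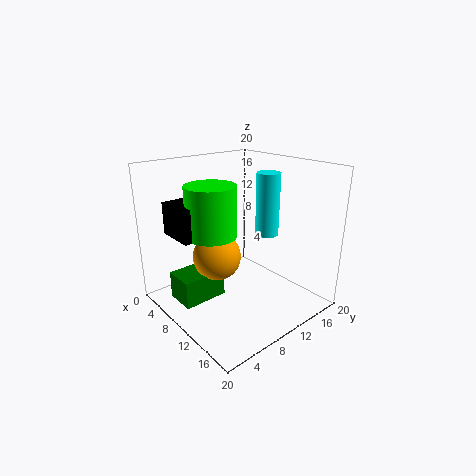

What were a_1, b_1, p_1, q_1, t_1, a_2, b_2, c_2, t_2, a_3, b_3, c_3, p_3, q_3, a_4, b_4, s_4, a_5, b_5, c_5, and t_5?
a_1 = 3, b_1 = 2.5, p_1 = 5.5, q_1 = 5.5, t_1 = 4.5, a_2 = 14, b_2 = 11.5, c_2 = 11.5, t_2 = 8, a_3 = 3.5, b_3 = 2.5, c_3 = 0.5, p_3 = 4.5, q_3 = 6.5, a_4 = 7, b_4 = 8.5, s_4 = 3.5, a_5 = 8, b_5 = 7, c_5 = 10.5, t_5 = 7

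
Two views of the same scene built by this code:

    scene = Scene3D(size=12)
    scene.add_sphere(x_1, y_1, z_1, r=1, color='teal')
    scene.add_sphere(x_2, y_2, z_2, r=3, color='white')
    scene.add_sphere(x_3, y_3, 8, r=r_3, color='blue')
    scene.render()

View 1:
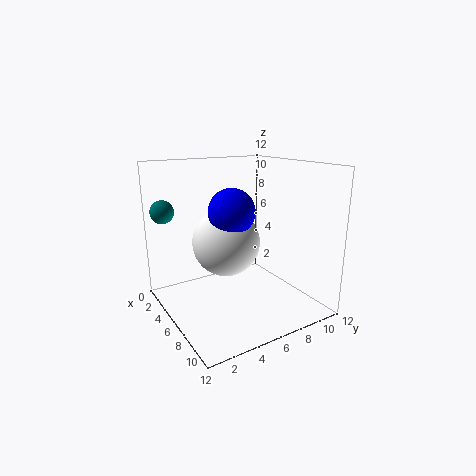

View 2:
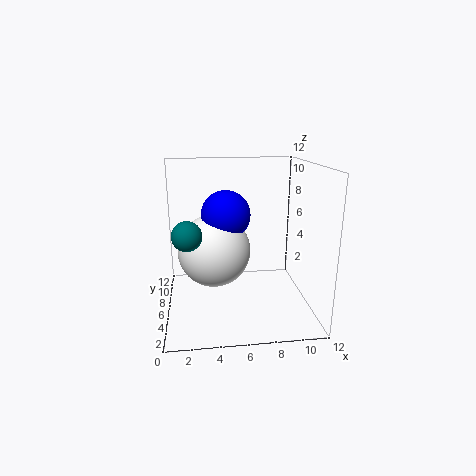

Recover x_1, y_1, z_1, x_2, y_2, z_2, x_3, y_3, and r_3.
x_1 = 2
y_1 = 1
z_1 = 8
x_2 = 4
y_2 = 6
z_2 = 5
x_3 = 5
y_3 = 6
r_3 = 2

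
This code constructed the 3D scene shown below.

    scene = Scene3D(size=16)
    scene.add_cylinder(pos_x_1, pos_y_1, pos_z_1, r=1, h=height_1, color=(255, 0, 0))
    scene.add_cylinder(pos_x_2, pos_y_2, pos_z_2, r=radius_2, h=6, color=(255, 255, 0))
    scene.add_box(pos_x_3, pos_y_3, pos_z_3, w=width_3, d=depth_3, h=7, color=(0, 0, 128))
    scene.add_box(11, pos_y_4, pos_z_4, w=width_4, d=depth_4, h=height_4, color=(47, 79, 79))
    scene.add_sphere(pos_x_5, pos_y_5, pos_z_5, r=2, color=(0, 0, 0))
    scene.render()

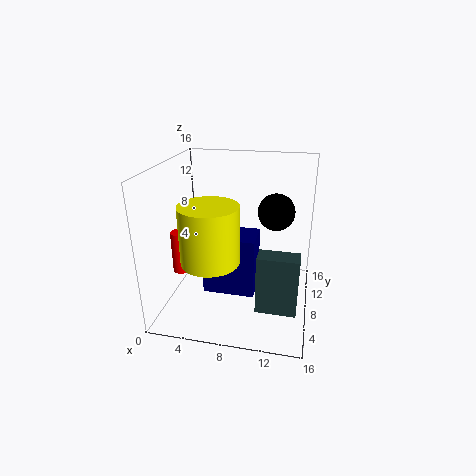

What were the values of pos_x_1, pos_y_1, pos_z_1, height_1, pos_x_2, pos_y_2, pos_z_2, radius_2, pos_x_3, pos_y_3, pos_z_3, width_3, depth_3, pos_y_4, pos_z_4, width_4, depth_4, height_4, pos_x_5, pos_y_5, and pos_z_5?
pos_x_1 = 1; pos_y_1 = 8; pos_z_1 = 3; height_1 = 5; pos_x_2 = 6; pos_y_2 = 4; pos_z_2 = 7; radius_2 = 3; pos_x_3 = 4; pos_y_3 = 7; pos_z_3 = 1; width_3 = 6; depth_3 = 4; pos_y_4 = 2; pos_z_4 = 3; width_4 = 4; depth_4 = 2; height_4 = 6; pos_x_5 = 12; pos_y_5 = 9; pos_z_5 = 11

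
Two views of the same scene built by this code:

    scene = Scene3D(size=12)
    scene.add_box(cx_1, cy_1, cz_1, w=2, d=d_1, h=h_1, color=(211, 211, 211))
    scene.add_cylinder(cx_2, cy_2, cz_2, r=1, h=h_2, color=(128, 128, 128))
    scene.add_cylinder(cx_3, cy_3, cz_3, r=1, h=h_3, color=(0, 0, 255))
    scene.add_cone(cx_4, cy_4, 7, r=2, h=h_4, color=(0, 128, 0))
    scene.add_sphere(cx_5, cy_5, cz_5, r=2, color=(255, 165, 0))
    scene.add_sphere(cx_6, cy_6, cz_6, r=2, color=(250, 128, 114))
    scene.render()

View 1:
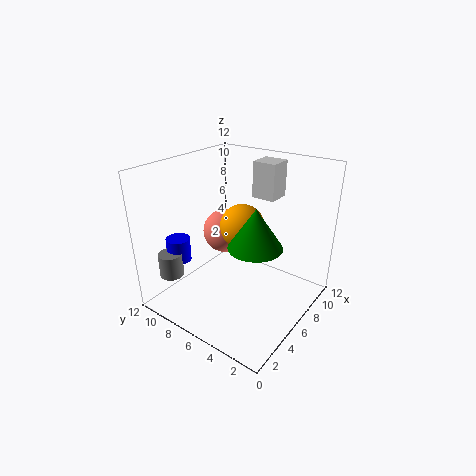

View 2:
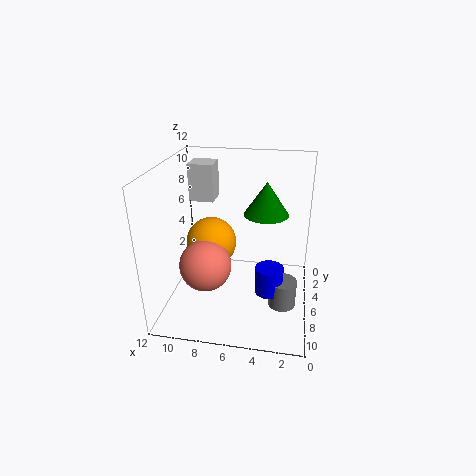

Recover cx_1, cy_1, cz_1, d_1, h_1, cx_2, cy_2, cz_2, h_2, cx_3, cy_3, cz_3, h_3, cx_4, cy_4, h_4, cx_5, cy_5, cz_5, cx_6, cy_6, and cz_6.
cx_1 = 8; cy_1 = 4; cz_1 = 9; d_1 = 2; h_1 = 3; cx_2 = 2; cy_2 = 10; cz_2 = 3; h_2 = 2; cx_3 = 3; cy_3 = 10; cz_3 = 4; h_3 = 2; cx_4 = 4; cy_4 = 3; h_4 = 3; cx_5 = 8; cy_5 = 7; cz_5 = 6; cx_6 = 8; cy_6 = 9; cz_6 = 5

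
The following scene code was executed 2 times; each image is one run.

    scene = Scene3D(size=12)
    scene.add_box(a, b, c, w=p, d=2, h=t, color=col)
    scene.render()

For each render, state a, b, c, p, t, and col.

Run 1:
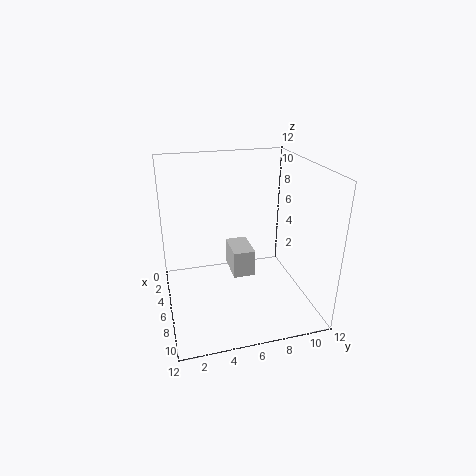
a = 1.5
b = 6
c = 1.25
p = 3.25
t = 2.5
col = 'lightgray'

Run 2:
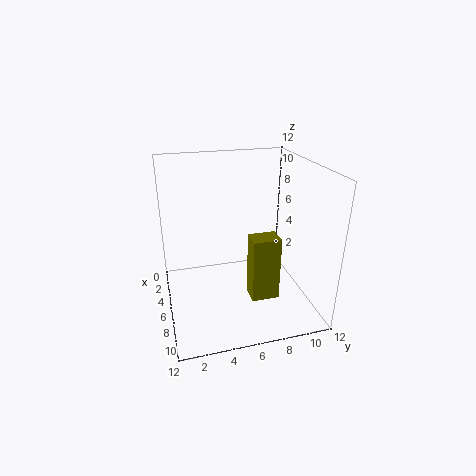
a = 9.5
b = 5.75
c = 3.25
p = 1.5
t = 4.75
col = 'olive'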